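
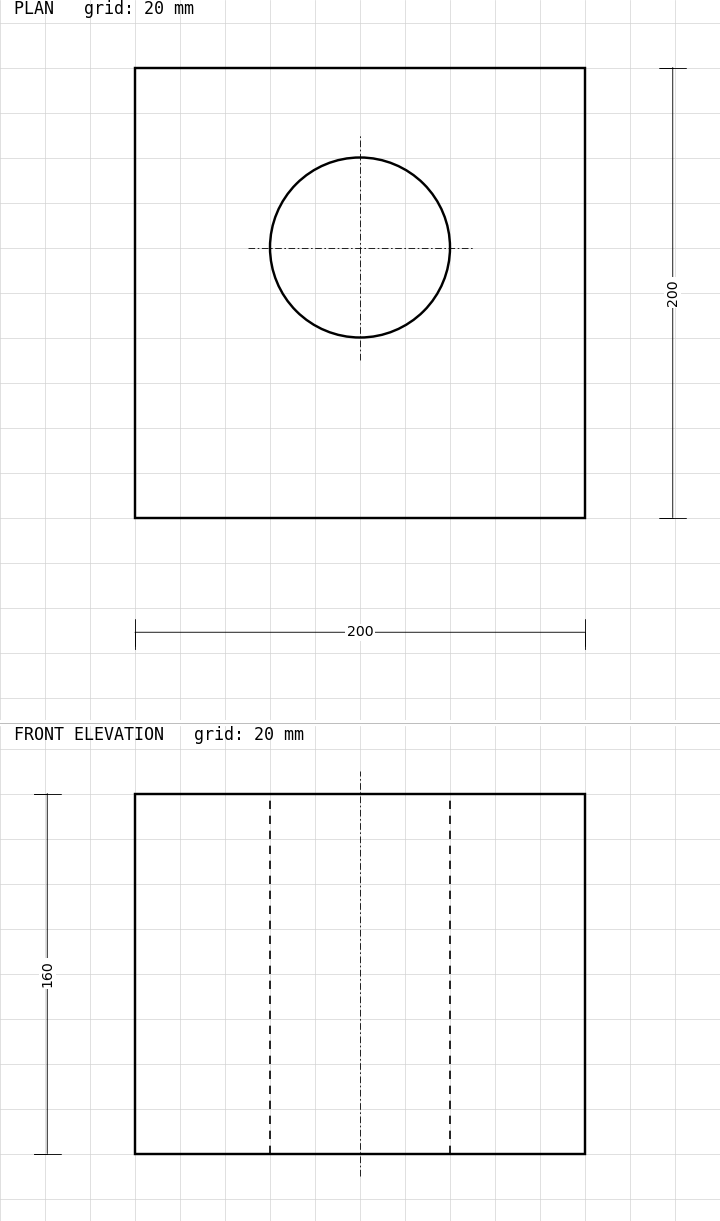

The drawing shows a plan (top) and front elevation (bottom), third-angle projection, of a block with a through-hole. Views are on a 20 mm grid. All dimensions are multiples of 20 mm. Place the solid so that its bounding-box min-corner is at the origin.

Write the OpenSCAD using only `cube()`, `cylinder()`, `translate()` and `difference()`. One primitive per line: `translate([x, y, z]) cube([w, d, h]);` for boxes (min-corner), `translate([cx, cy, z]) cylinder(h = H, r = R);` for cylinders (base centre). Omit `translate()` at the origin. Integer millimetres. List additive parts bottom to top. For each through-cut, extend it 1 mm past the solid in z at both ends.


difference() {
  cube([200, 200, 160]);
  translate([100, 120, -1]) cylinder(h = 162, r = 40);
}


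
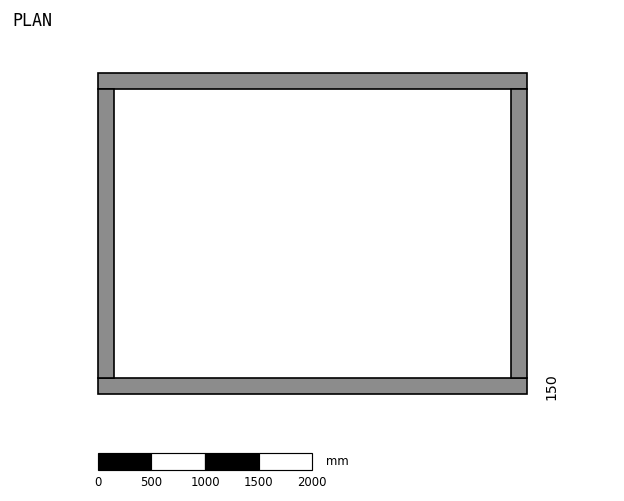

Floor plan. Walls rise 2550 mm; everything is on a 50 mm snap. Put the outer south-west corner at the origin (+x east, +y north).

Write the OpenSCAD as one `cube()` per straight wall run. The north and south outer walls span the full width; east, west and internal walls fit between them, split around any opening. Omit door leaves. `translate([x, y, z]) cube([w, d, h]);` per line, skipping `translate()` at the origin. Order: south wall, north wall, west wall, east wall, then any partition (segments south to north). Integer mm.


cube([4000, 150, 2550]);
translate([0, 2850, 0]) cube([4000, 150, 2550]);
translate([0, 150, 0]) cube([150, 2700, 2550]);
translate([3850, 150, 0]) cube([150, 2700, 2550]);


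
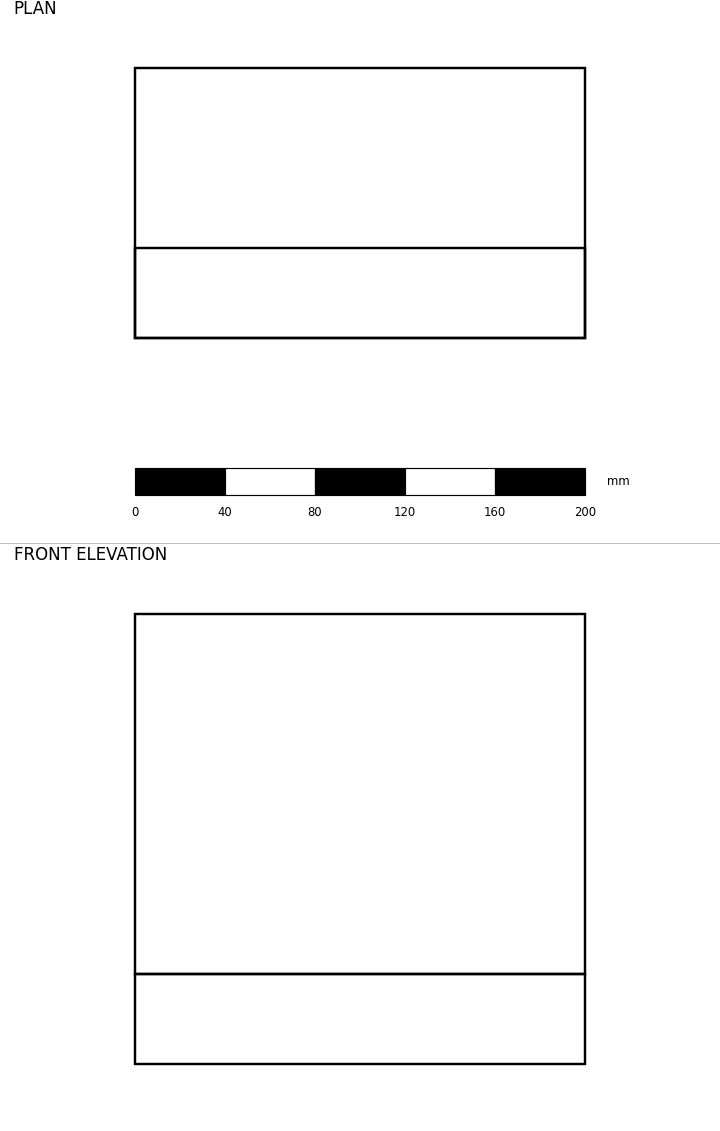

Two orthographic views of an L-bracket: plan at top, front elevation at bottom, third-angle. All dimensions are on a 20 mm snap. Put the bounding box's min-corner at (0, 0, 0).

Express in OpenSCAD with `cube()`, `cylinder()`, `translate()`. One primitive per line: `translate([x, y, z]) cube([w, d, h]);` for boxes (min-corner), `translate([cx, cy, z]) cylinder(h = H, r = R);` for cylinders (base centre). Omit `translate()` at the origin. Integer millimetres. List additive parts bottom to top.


cube([200, 120, 40]);
translate([0, 0, 40]) cube([200, 40, 160]);


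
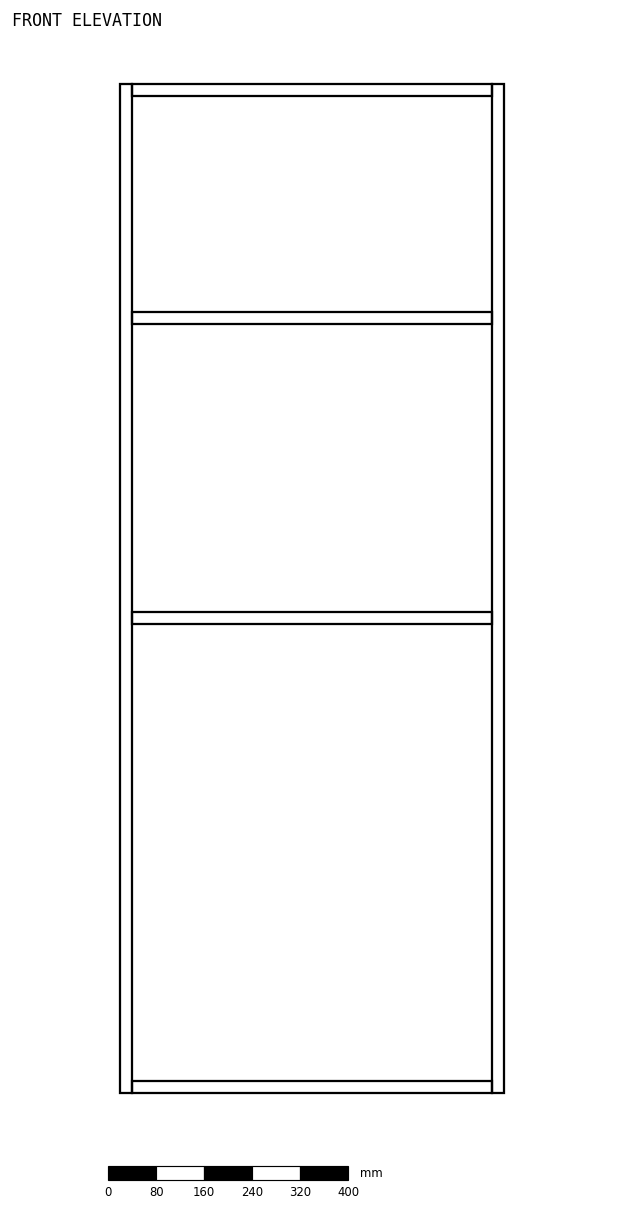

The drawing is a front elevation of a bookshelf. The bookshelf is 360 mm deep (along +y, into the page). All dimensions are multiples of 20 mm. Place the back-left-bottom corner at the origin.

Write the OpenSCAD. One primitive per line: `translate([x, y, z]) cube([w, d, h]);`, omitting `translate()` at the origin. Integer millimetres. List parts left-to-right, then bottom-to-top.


cube([20, 360, 1680]);
translate([20, 0, 0]) cube([600, 360, 20]);
translate([20, 0, 780]) cube([600, 360, 20]);
translate([20, 0, 1280]) cube([600, 360, 20]);
translate([20, 0, 1660]) cube([600, 360, 20]);
translate([620, 0, 0]) cube([20, 360, 1680]);


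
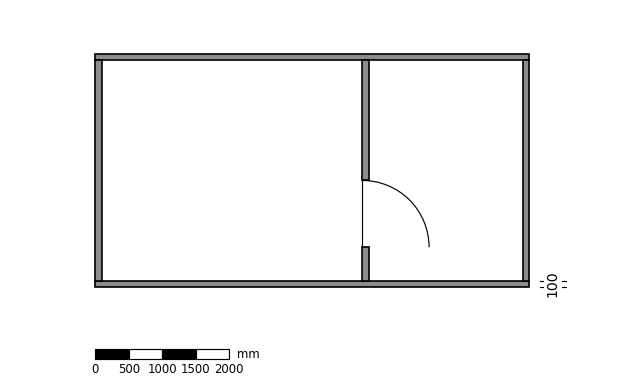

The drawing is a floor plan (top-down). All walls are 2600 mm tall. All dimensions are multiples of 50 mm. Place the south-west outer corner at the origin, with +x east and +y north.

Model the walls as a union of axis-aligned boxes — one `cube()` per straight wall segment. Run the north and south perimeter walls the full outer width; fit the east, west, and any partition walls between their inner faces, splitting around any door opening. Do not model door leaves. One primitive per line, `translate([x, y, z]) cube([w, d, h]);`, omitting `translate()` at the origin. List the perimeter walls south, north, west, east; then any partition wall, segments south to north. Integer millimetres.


cube([6500, 100, 2600]);
translate([0, 3400, 0]) cube([6500, 100, 2600]);
translate([0, 100, 0]) cube([100, 3300, 2600]);
translate([6400, 100, 0]) cube([100, 3300, 2600]);
translate([4000, 100, 0]) cube([100, 500, 2600]);
translate([4000, 1600, 0]) cube([100, 1800, 2600]);


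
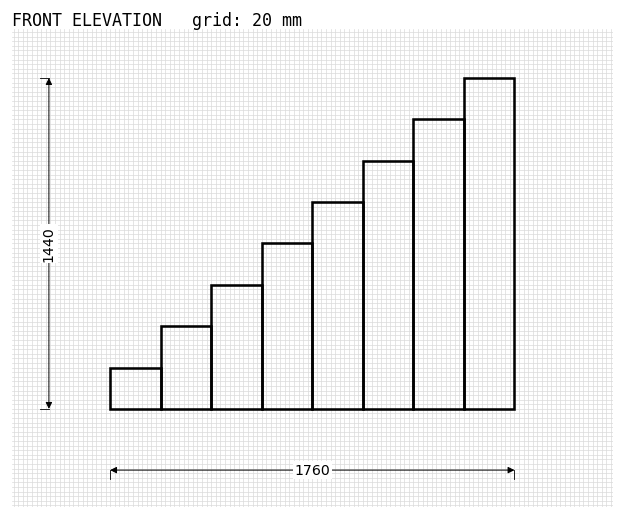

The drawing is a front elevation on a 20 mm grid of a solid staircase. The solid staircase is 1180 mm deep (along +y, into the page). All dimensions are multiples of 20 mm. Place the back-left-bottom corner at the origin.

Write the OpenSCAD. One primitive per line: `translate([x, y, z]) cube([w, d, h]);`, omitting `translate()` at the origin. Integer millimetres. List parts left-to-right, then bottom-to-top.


cube([220, 1180, 180]);
translate([220, 0, 0]) cube([220, 1180, 360]);
translate([440, 0, 0]) cube([220, 1180, 540]);
translate([660, 0, 0]) cube([220, 1180, 720]);
translate([880, 0, 0]) cube([220, 1180, 900]);
translate([1100, 0, 0]) cube([220, 1180, 1080]);
translate([1320, 0, 0]) cube([220, 1180, 1260]);
translate([1540, 0, 0]) cube([220, 1180, 1440]);


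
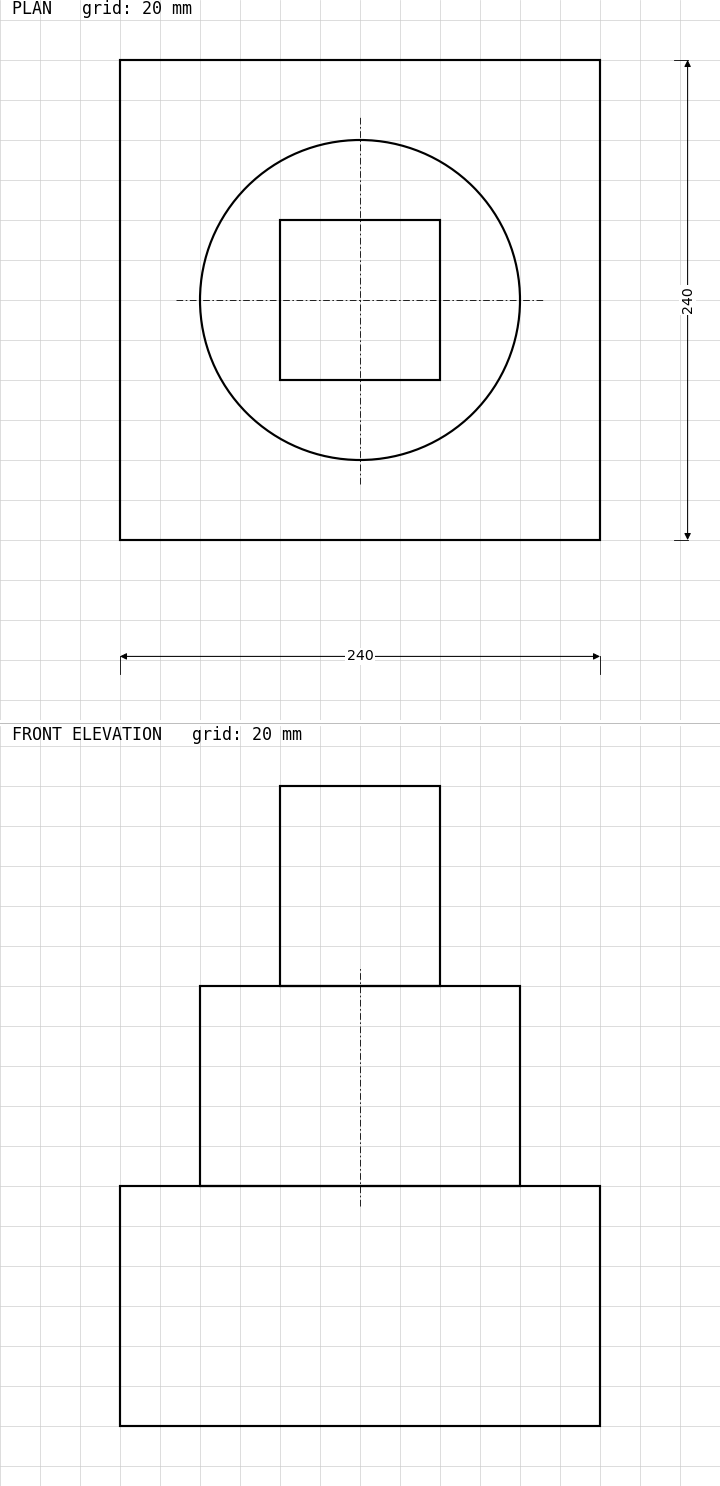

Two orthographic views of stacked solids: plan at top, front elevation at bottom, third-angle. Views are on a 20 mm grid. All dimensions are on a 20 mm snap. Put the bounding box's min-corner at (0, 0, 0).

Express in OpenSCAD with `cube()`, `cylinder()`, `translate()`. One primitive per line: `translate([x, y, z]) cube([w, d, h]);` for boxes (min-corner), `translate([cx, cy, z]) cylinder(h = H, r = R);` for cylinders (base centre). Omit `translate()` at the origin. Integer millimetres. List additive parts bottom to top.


cube([240, 240, 120]);
translate([120, 120, 120]) cylinder(h = 100, r = 80);
translate([80, 80, 220]) cube([80, 80, 100]);


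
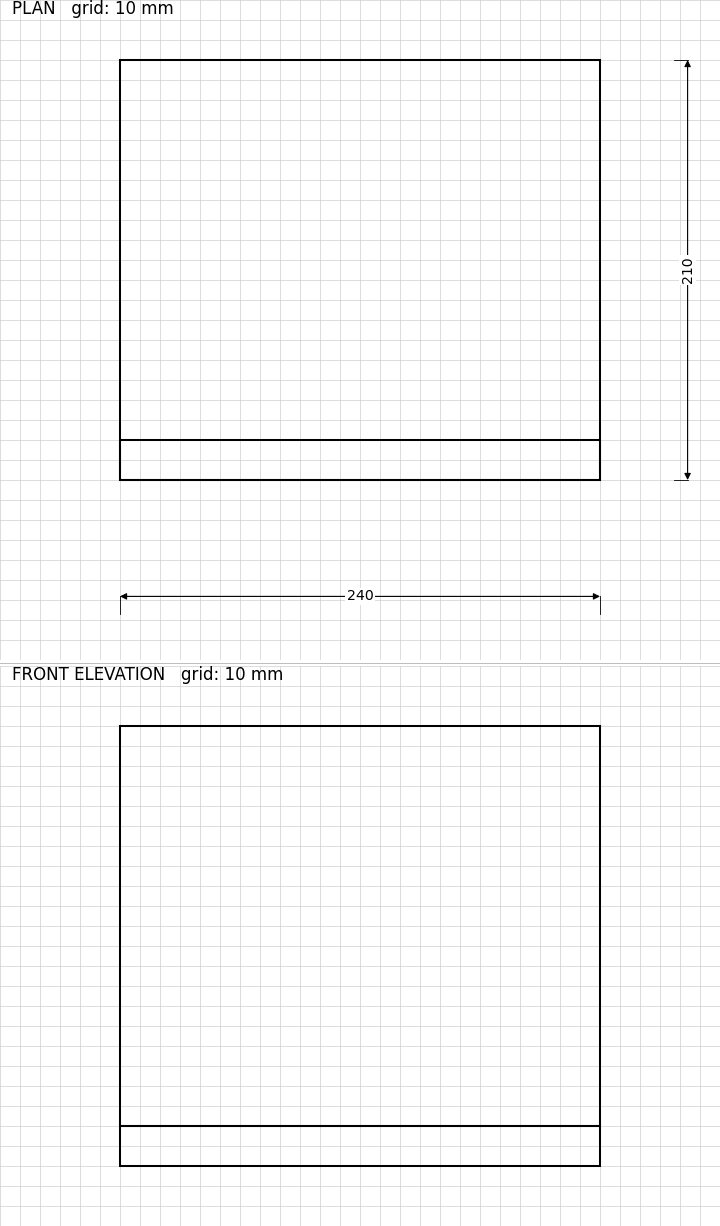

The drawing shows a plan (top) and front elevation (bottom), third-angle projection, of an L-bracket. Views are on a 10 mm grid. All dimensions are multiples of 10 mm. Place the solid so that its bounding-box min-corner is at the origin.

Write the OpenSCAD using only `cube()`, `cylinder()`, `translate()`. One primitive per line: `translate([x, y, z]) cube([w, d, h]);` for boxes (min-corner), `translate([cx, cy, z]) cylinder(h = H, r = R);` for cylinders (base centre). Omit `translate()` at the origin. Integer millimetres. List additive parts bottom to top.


cube([240, 210, 20]);
translate([0, 0, 20]) cube([240, 20, 200]);


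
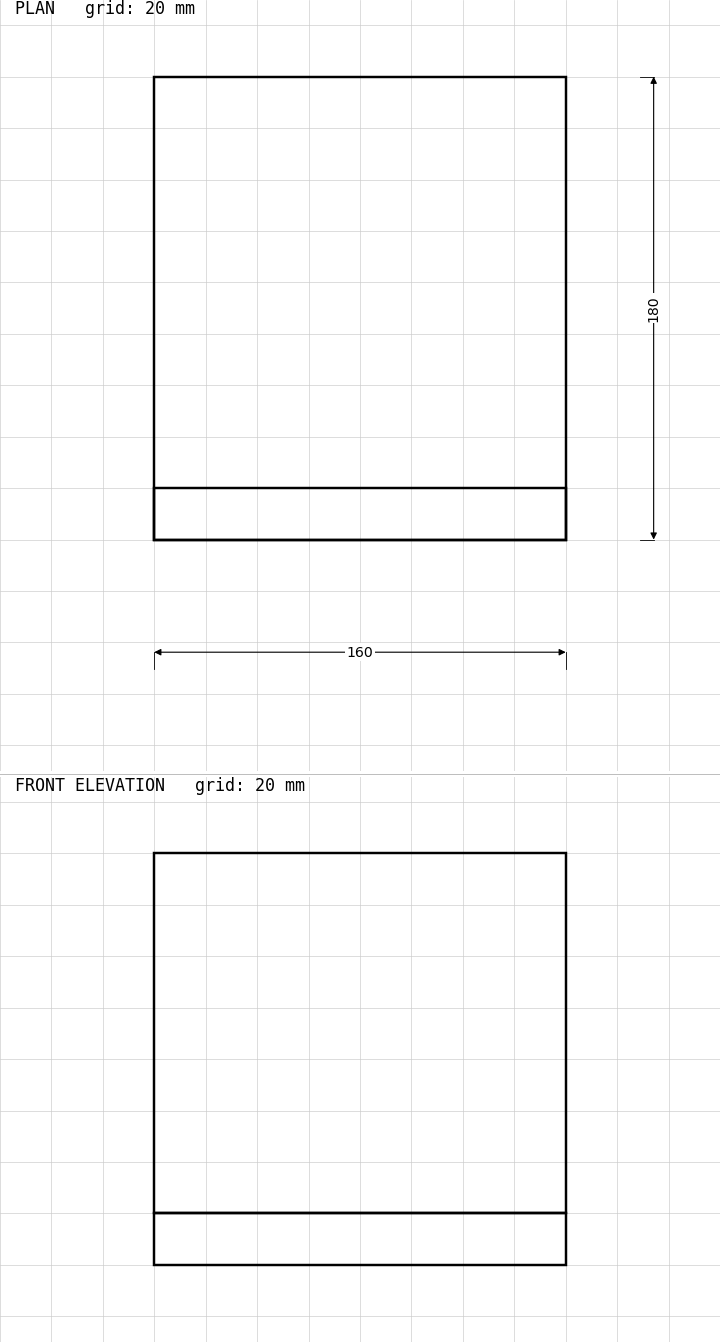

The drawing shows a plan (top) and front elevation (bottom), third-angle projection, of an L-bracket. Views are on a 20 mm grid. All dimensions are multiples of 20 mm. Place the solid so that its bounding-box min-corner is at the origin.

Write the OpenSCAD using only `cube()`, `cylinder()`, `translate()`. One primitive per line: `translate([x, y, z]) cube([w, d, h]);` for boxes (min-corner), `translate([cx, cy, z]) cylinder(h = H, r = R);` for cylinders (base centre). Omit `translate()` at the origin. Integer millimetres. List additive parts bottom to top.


cube([160, 180, 20]);
translate([0, 0, 20]) cube([160, 20, 140]);


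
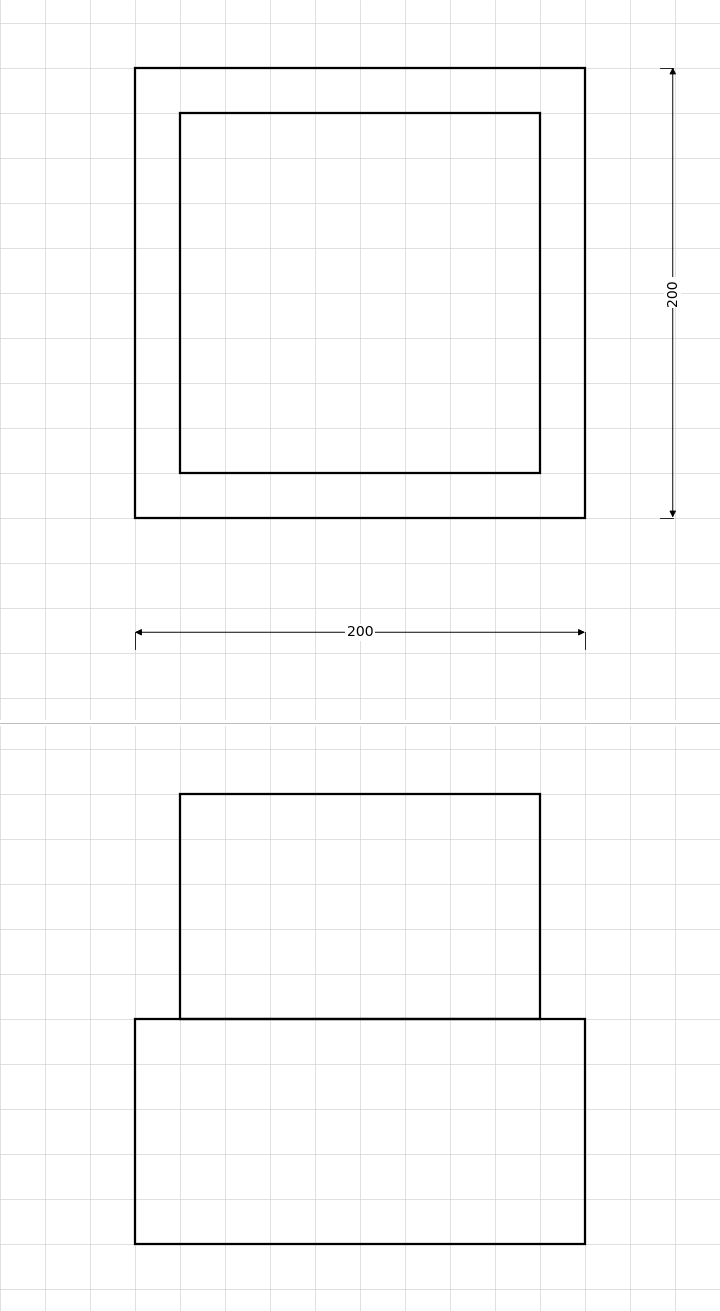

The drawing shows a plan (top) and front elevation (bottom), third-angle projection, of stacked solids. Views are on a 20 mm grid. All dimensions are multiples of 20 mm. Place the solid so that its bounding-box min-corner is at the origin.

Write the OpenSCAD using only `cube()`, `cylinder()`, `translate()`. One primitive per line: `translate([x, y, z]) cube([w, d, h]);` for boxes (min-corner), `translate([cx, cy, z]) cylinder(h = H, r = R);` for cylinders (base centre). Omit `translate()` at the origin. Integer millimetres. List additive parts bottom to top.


cube([200, 200, 100]);
translate([20, 20, 100]) cube([160, 160, 100]);


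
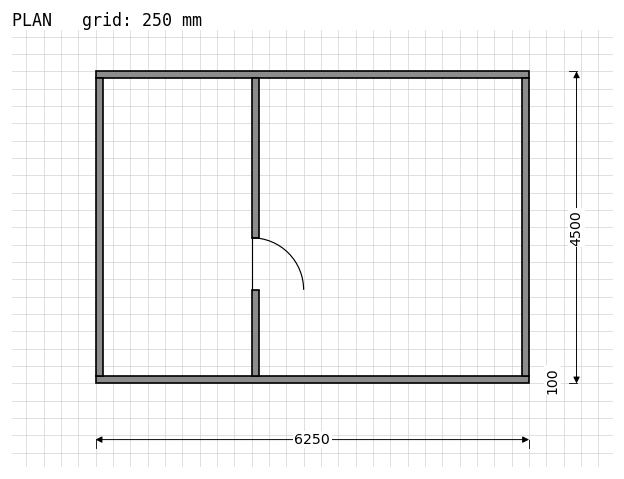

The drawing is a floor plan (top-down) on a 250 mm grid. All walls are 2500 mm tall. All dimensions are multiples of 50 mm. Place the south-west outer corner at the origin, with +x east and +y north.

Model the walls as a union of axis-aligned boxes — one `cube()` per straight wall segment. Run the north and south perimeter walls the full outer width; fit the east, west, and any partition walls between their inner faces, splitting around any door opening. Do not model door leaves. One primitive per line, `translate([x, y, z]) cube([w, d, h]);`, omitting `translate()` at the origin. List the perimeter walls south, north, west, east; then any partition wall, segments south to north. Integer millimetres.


cube([6250, 100, 2500]);
translate([0, 4400, 0]) cube([6250, 100, 2500]);
translate([0, 100, 0]) cube([100, 4300, 2500]);
translate([6150, 100, 0]) cube([100, 4300, 2500]);
translate([2250, 100, 0]) cube([100, 1250, 2500]);
translate([2250, 2100, 0]) cube([100, 2300, 2500]);


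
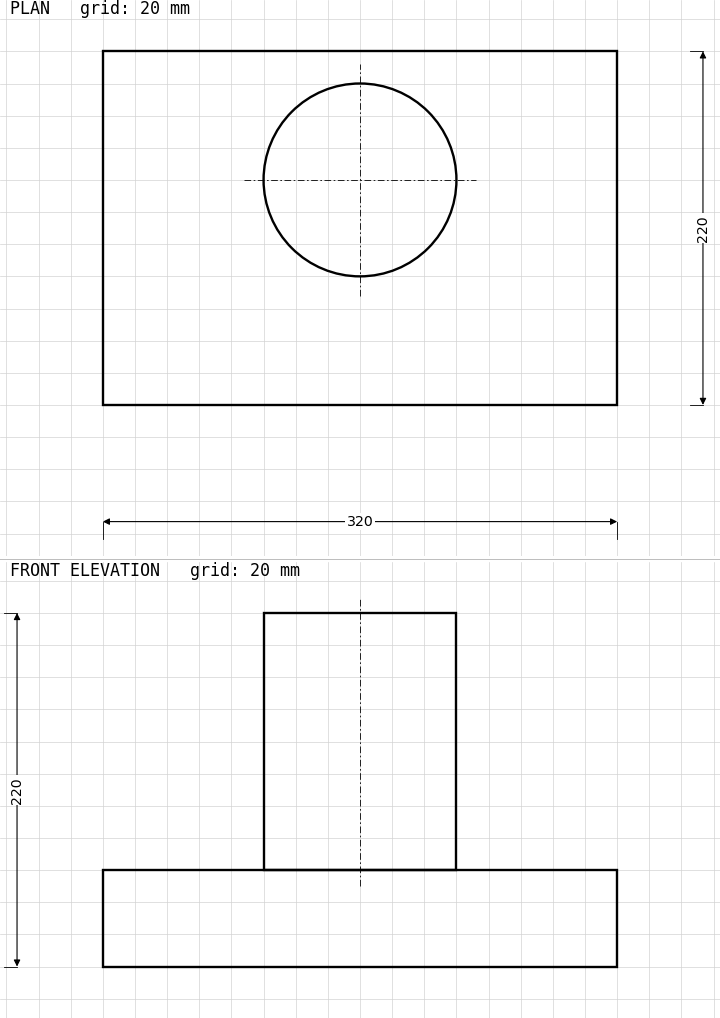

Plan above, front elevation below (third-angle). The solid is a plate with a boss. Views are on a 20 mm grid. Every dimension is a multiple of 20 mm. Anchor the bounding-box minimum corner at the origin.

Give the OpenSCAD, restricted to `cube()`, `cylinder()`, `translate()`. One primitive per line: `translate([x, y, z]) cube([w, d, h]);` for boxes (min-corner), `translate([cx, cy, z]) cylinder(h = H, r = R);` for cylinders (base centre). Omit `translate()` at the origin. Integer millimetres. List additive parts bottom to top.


cube([320, 220, 60]);
translate([160, 140, 60]) cylinder(h = 160, r = 60);


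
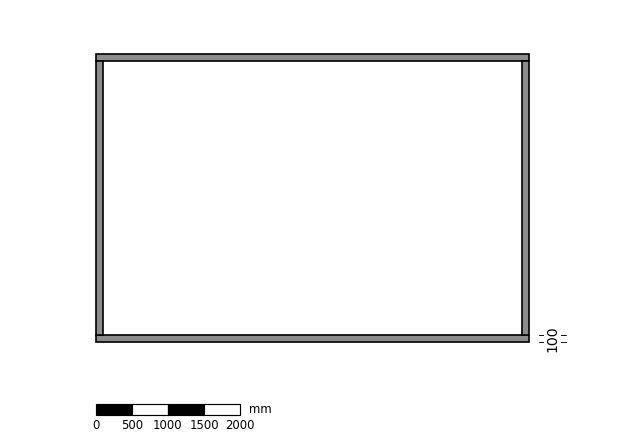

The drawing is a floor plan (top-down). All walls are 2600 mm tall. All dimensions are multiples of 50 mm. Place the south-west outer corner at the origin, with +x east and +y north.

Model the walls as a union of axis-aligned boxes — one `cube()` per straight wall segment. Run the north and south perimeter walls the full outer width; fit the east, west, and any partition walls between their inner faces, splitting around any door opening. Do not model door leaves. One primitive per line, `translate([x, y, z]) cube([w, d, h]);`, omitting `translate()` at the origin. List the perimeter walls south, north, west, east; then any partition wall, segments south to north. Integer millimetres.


cube([6000, 100, 2600]);
translate([0, 3900, 0]) cube([6000, 100, 2600]);
translate([0, 100, 0]) cube([100, 3800, 2600]);
translate([5900, 100, 0]) cube([100, 3800, 2600]);


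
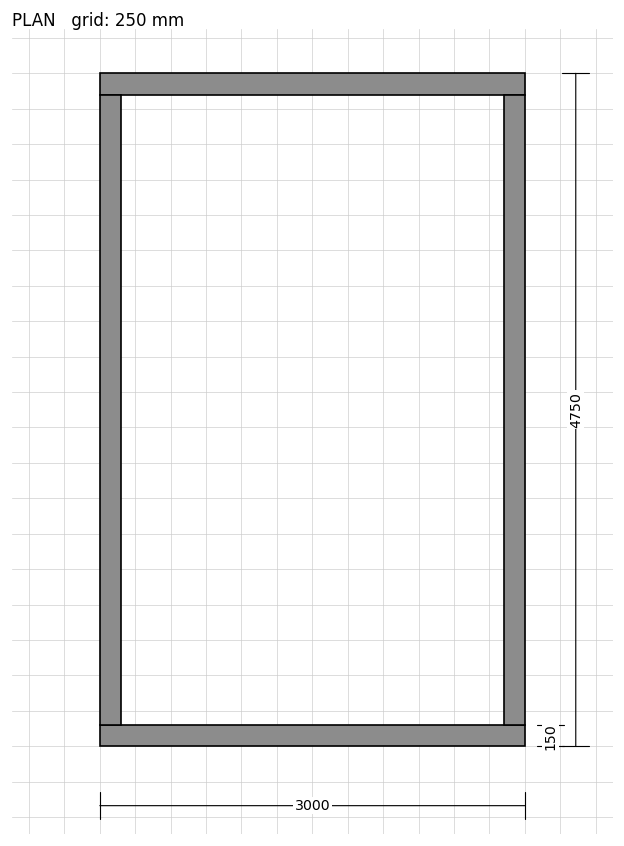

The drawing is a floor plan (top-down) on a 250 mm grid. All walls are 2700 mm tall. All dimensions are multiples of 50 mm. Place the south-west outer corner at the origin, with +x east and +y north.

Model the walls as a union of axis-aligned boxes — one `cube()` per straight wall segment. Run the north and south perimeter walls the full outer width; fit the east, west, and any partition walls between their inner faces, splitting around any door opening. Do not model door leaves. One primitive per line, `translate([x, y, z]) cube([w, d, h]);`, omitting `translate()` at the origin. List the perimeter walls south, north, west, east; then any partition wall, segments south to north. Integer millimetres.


cube([3000, 150, 2700]);
translate([0, 4600, 0]) cube([3000, 150, 2700]);
translate([0, 150, 0]) cube([150, 4450, 2700]);
translate([2850, 150, 0]) cube([150, 4450, 2700]);


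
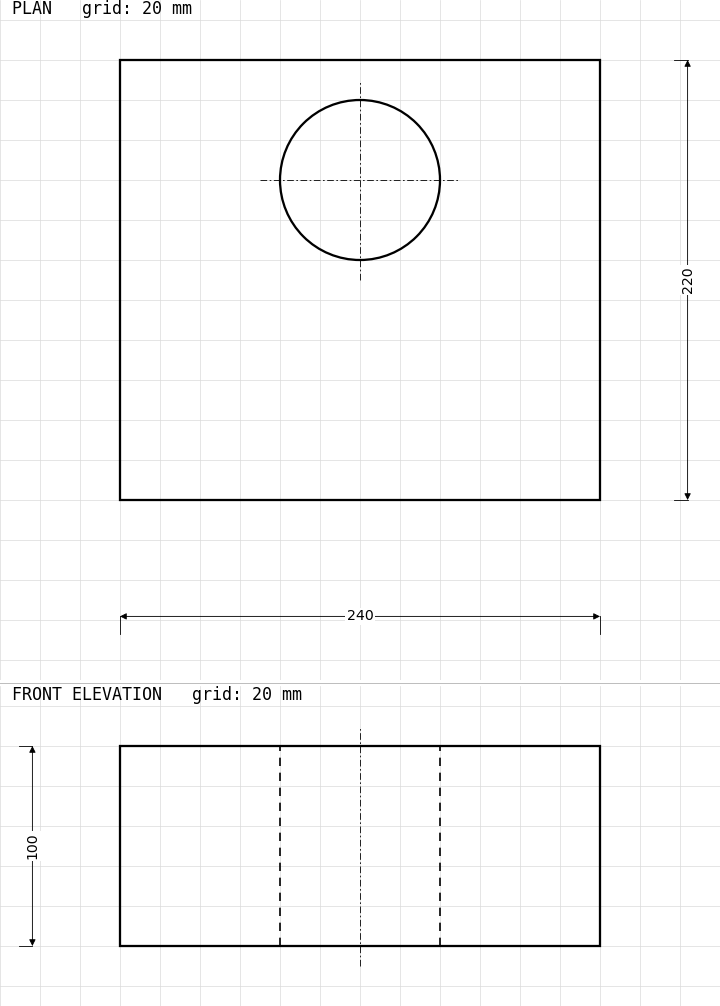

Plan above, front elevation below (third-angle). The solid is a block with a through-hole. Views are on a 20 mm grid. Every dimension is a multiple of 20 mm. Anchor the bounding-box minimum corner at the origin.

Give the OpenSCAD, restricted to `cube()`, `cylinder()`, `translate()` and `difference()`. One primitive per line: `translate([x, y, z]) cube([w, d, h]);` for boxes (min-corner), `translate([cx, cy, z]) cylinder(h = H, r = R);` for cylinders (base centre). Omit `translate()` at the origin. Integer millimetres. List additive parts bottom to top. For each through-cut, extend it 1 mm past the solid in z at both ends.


difference() {
  cube([240, 220, 100]);
  translate([120, 160, -1]) cylinder(h = 102, r = 40);
}


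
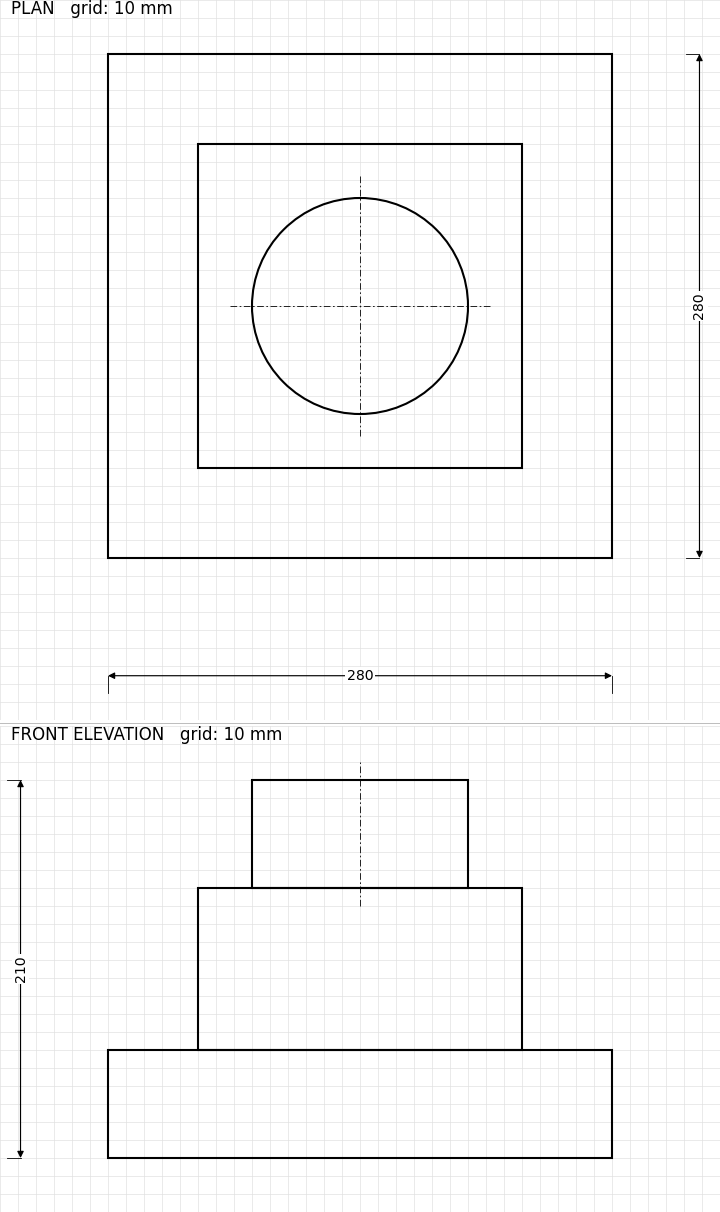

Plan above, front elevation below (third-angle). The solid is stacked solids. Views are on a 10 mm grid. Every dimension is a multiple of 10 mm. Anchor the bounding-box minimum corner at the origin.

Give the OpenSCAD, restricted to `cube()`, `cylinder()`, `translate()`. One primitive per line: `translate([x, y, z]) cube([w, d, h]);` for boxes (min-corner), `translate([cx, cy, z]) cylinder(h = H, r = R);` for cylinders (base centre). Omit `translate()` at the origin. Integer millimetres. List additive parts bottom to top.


cube([280, 280, 60]);
translate([50, 50, 60]) cube([180, 180, 90]);
translate([140, 140, 150]) cylinder(h = 60, r = 60);


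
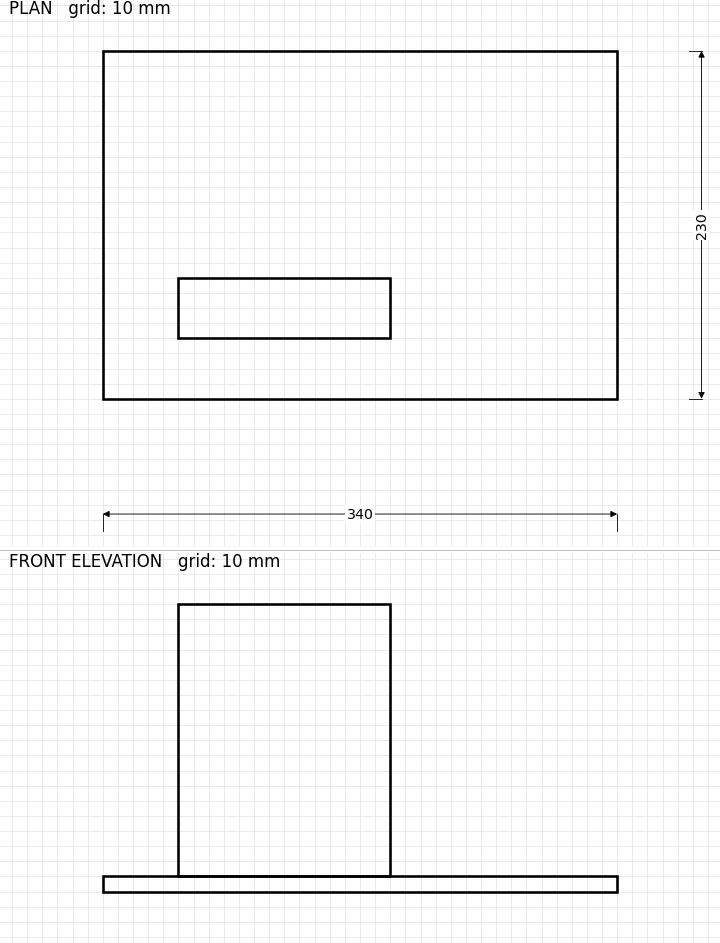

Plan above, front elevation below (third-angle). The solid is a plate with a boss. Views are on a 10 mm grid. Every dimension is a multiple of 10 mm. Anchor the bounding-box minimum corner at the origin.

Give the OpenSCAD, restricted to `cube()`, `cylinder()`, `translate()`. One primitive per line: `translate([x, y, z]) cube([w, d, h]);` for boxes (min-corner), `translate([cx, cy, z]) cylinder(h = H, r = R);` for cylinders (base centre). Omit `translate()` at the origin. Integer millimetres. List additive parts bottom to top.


cube([340, 230, 10]);
translate([50, 40, 10]) cube([140, 40, 180]);


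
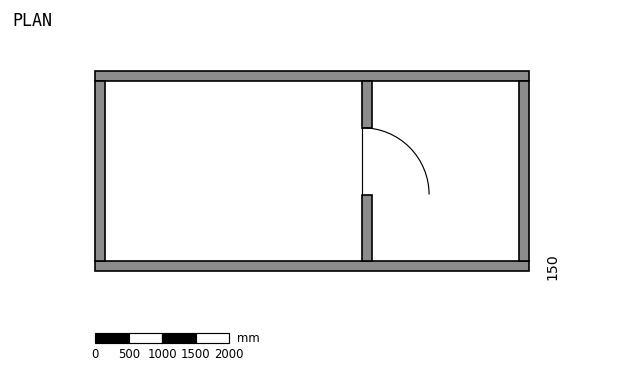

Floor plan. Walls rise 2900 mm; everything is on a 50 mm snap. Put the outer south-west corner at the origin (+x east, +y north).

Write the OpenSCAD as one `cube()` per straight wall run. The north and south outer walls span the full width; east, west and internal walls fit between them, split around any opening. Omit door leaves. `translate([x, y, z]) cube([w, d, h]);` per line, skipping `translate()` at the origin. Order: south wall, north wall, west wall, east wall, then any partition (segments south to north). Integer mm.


cube([6500, 150, 2900]);
translate([0, 2850, 0]) cube([6500, 150, 2900]);
translate([0, 150, 0]) cube([150, 2700, 2900]);
translate([6350, 150, 0]) cube([150, 2700, 2900]);
translate([4000, 150, 0]) cube([150, 1000, 2900]);
translate([4000, 2150, 0]) cube([150, 700, 2900]);


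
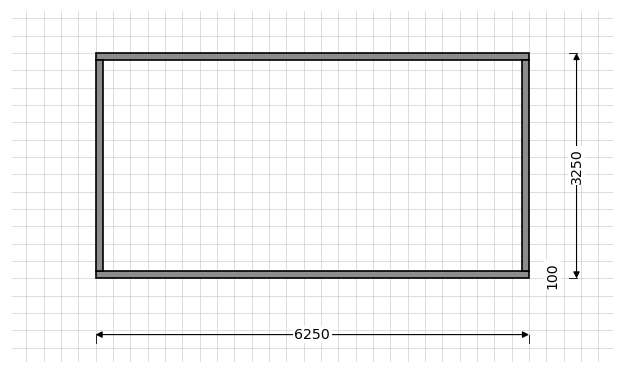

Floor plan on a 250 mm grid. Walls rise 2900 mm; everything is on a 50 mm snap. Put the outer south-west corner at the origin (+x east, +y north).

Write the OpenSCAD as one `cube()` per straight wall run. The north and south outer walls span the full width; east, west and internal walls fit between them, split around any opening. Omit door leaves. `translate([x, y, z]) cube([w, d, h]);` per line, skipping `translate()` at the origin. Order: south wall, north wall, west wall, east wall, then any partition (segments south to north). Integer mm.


cube([6250, 100, 2900]);
translate([0, 3150, 0]) cube([6250, 100, 2900]);
translate([0, 100, 0]) cube([100, 3050, 2900]);
translate([6150, 100, 0]) cube([100, 3050, 2900]);


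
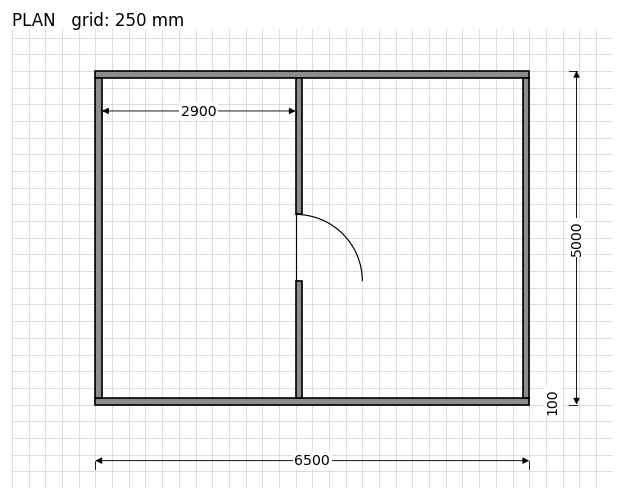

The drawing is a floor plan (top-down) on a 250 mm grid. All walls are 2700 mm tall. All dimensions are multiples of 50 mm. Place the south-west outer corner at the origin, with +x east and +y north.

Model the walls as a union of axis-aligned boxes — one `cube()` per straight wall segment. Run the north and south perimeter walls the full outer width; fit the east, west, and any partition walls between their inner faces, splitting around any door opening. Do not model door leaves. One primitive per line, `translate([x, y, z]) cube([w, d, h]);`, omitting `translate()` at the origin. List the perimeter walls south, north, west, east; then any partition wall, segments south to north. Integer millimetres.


cube([6500, 100, 2700]);
translate([0, 4900, 0]) cube([6500, 100, 2700]);
translate([0, 100, 0]) cube([100, 4800, 2700]);
translate([6400, 100, 0]) cube([100, 4800, 2700]);
translate([3000, 100, 0]) cube([100, 1750, 2700]);
translate([3000, 2850, 0]) cube([100, 2050, 2700]);


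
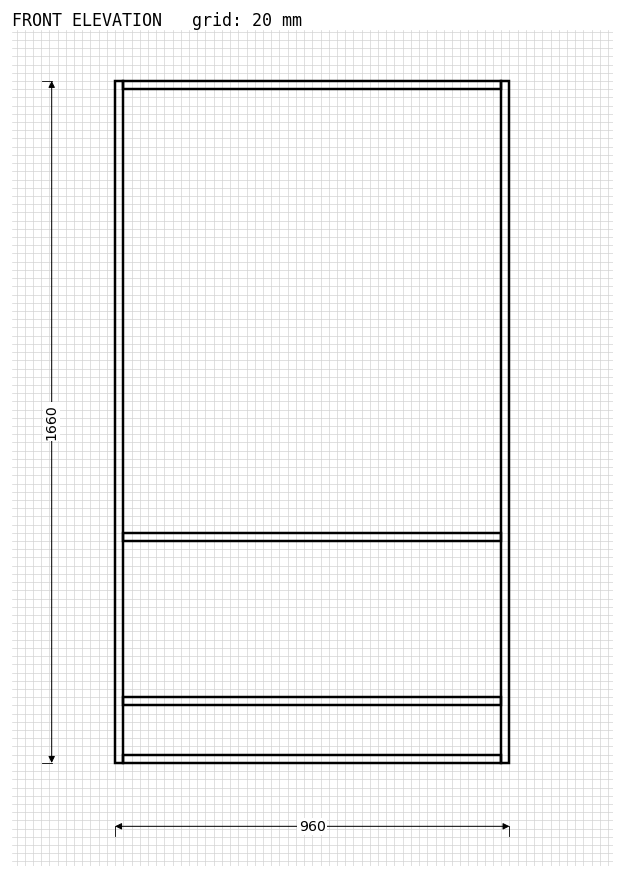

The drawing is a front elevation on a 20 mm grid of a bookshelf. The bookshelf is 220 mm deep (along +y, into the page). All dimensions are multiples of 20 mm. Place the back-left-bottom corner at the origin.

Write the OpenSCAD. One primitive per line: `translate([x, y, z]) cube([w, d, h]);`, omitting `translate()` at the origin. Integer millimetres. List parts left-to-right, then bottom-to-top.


cube([20, 220, 1660]);
translate([20, 0, 0]) cube([920, 220, 20]);
translate([20, 0, 140]) cube([920, 220, 20]);
translate([20, 0, 540]) cube([920, 220, 20]);
translate([20, 0, 1640]) cube([920, 220, 20]);
translate([940, 0, 0]) cube([20, 220, 1660]);


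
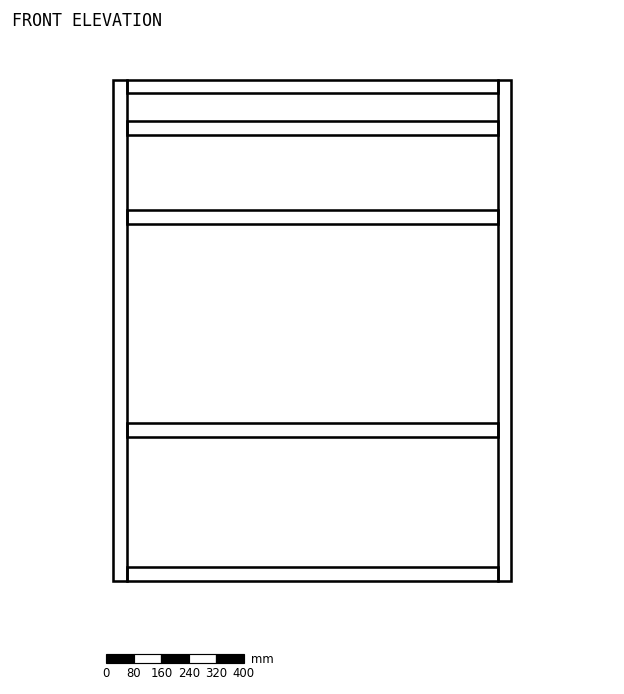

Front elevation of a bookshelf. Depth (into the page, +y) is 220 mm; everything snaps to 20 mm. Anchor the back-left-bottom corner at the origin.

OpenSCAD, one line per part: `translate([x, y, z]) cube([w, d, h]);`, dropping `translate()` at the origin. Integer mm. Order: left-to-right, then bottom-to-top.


cube([40, 220, 1460]);
translate([40, 0, 0]) cube([1080, 220, 40]);
translate([40, 0, 420]) cube([1080, 220, 40]);
translate([40, 0, 1040]) cube([1080, 220, 40]);
translate([40, 0, 1300]) cube([1080, 220, 40]);
translate([40, 0, 1420]) cube([1080, 220, 40]);
translate([1120, 0, 0]) cube([40, 220, 1460]);


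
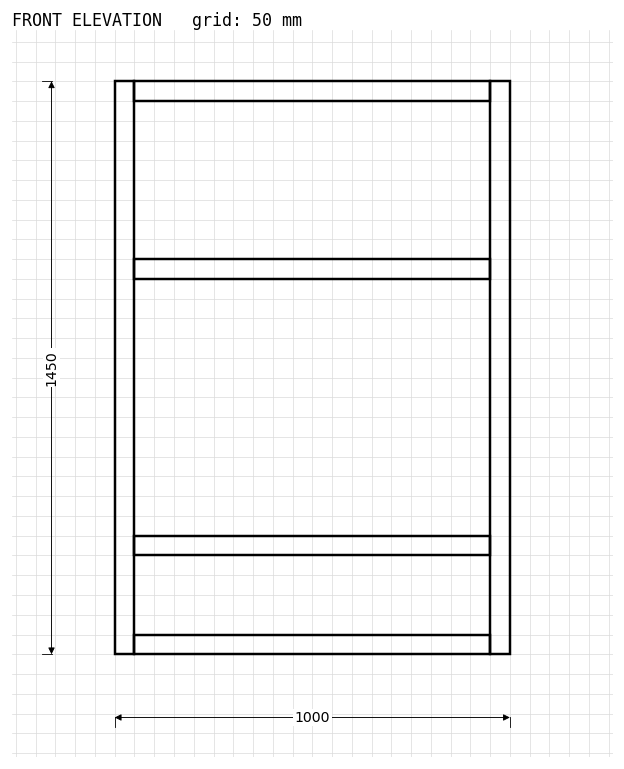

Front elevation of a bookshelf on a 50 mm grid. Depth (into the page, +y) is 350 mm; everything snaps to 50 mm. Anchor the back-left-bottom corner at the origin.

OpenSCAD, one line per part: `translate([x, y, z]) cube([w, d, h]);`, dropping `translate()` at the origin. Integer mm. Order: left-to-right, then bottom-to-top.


cube([50, 350, 1450]);
translate([50, 0, 0]) cube([900, 350, 50]);
translate([50, 0, 250]) cube([900, 350, 50]);
translate([50, 0, 950]) cube([900, 350, 50]);
translate([50, 0, 1400]) cube([900, 350, 50]);
translate([950, 0, 0]) cube([50, 350, 1450]);


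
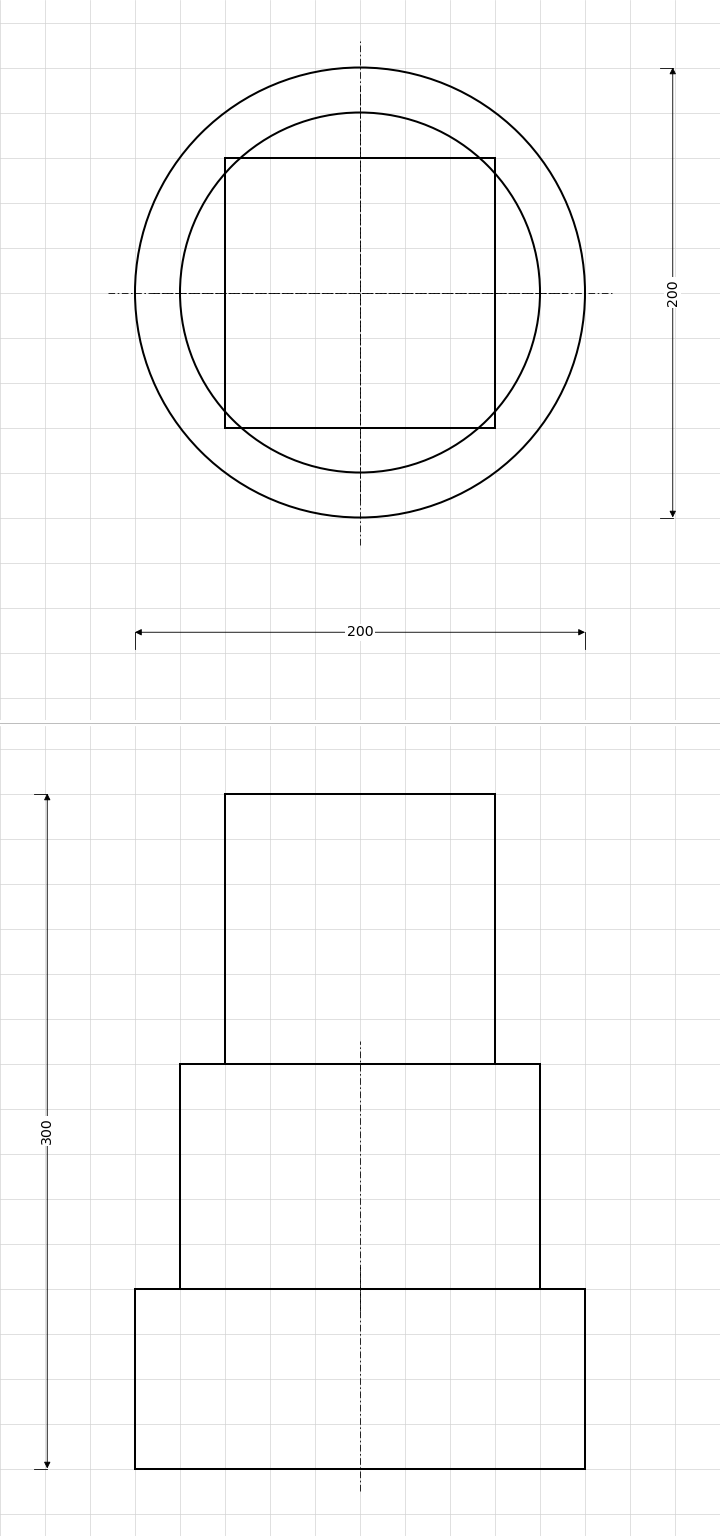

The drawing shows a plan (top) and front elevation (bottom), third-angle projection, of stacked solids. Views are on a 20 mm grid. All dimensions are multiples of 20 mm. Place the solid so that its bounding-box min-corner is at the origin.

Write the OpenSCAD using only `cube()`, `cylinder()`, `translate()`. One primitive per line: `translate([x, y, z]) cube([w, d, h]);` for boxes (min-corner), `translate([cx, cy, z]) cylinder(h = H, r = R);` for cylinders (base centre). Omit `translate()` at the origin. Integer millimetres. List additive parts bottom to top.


translate([100, 100, 0]) cylinder(h = 80, r = 100);
translate([100, 100, 80]) cylinder(h = 100, r = 80);
translate([40, 40, 180]) cube([120, 120, 120]);


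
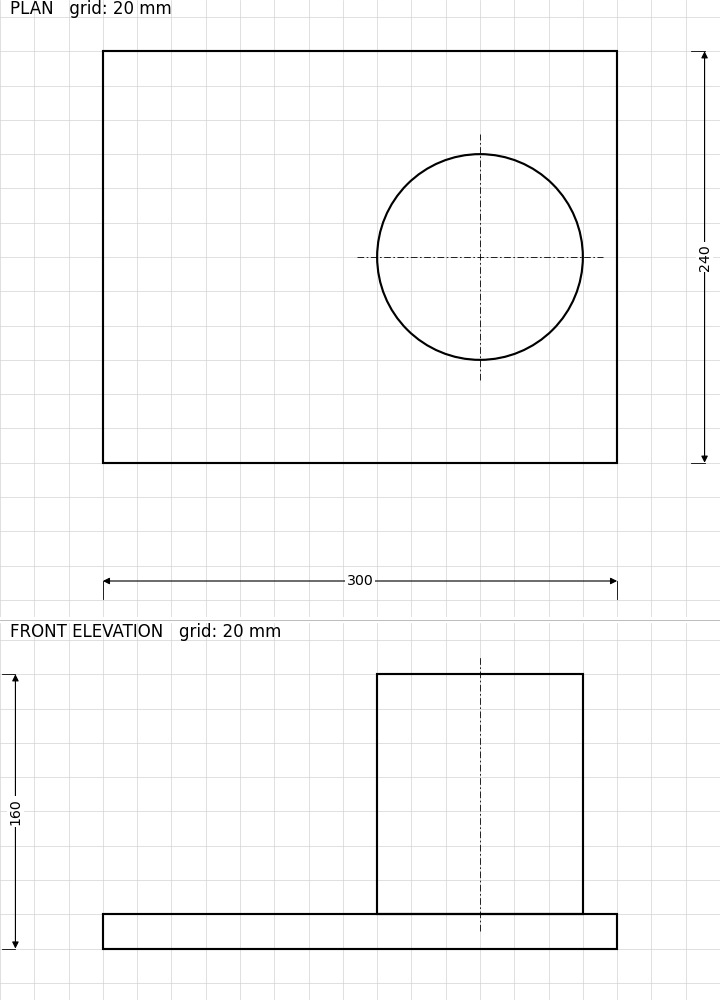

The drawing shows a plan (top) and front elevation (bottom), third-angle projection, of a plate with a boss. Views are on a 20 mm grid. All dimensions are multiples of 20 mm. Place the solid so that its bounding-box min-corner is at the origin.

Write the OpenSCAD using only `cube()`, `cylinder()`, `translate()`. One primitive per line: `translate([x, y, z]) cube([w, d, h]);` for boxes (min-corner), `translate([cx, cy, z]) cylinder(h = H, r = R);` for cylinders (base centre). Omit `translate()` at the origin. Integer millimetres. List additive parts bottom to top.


cube([300, 240, 20]);
translate([220, 120, 20]) cylinder(h = 140, r = 60);


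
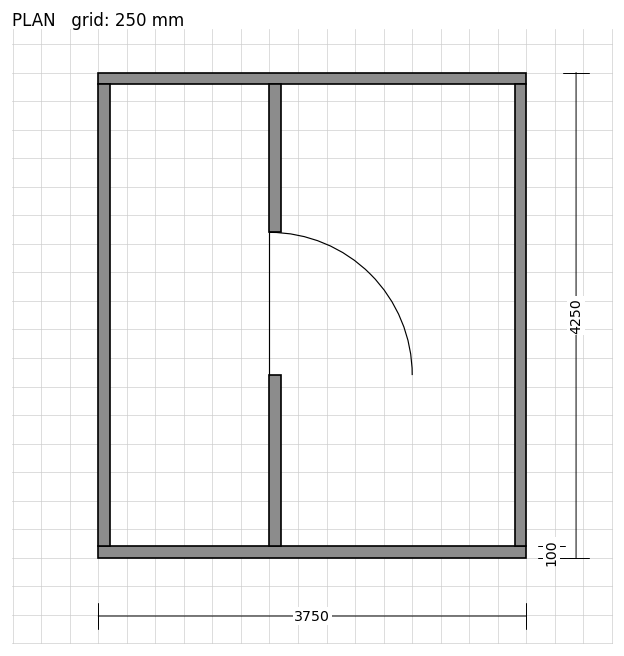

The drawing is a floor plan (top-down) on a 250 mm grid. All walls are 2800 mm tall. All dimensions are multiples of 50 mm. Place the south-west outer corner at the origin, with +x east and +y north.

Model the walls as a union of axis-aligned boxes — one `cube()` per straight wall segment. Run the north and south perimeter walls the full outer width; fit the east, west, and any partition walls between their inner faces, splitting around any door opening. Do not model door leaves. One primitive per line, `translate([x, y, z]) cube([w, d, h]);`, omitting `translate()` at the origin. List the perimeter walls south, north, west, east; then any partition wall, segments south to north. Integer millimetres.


cube([3750, 100, 2800]);
translate([0, 4150, 0]) cube([3750, 100, 2800]);
translate([0, 100, 0]) cube([100, 4050, 2800]);
translate([3650, 100, 0]) cube([100, 4050, 2800]);
translate([1500, 100, 0]) cube([100, 1500, 2800]);
translate([1500, 2850, 0]) cube([100, 1300, 2800]);


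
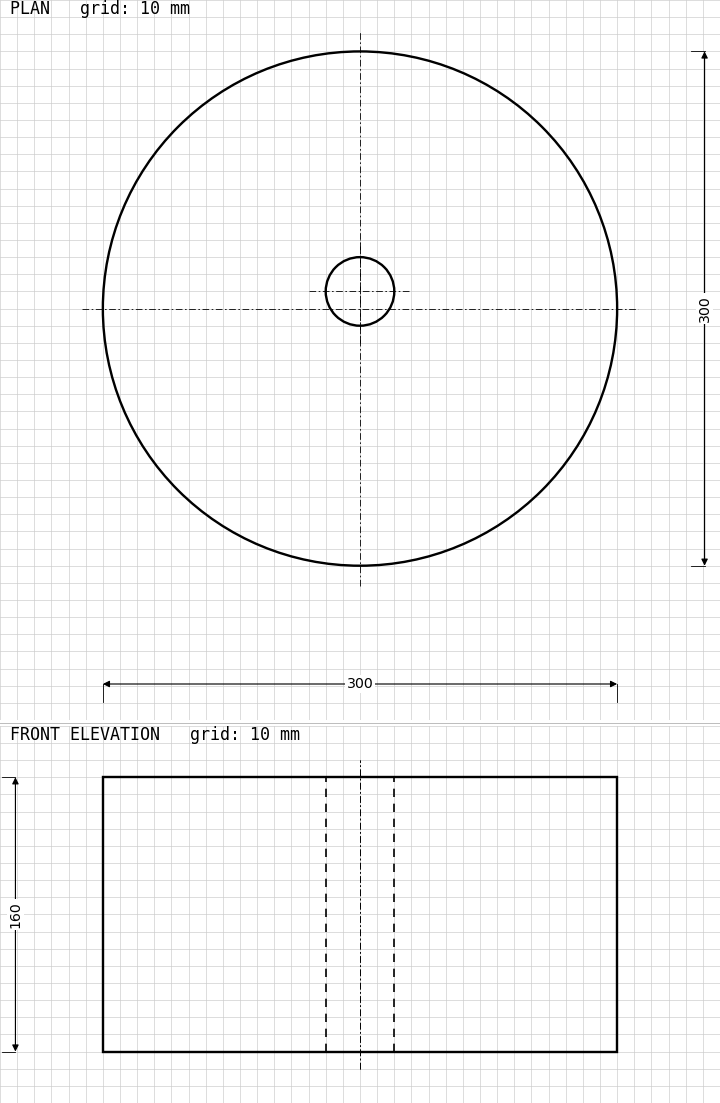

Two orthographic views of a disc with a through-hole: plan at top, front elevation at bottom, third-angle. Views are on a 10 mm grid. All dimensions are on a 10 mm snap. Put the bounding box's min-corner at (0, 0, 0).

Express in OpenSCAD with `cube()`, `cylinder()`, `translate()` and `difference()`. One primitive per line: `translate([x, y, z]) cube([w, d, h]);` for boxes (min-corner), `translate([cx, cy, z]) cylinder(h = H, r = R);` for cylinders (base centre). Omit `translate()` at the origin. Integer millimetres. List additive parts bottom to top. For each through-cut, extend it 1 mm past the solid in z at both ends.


difference() {
  translate([150, 150, 0]) cylinder(h = 160, r = 150);
  translate([150, 160, -1]) cylinder(h = 162, r = 20);
}


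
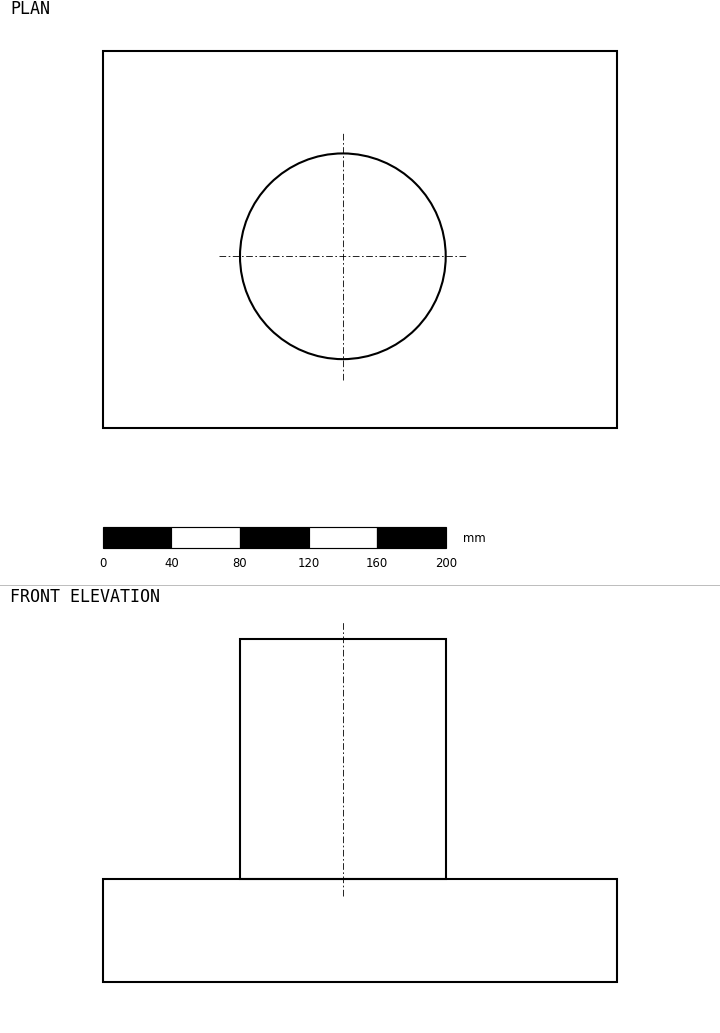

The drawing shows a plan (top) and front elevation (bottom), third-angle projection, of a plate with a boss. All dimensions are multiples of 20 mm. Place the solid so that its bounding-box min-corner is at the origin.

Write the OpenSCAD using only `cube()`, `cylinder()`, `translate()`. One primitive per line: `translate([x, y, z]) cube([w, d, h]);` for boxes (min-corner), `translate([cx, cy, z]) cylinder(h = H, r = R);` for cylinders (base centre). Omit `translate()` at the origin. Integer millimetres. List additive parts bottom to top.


cube([300, 220, 60]);
translate([140, 100, 60]) cylinder(h = 140, r = 60);


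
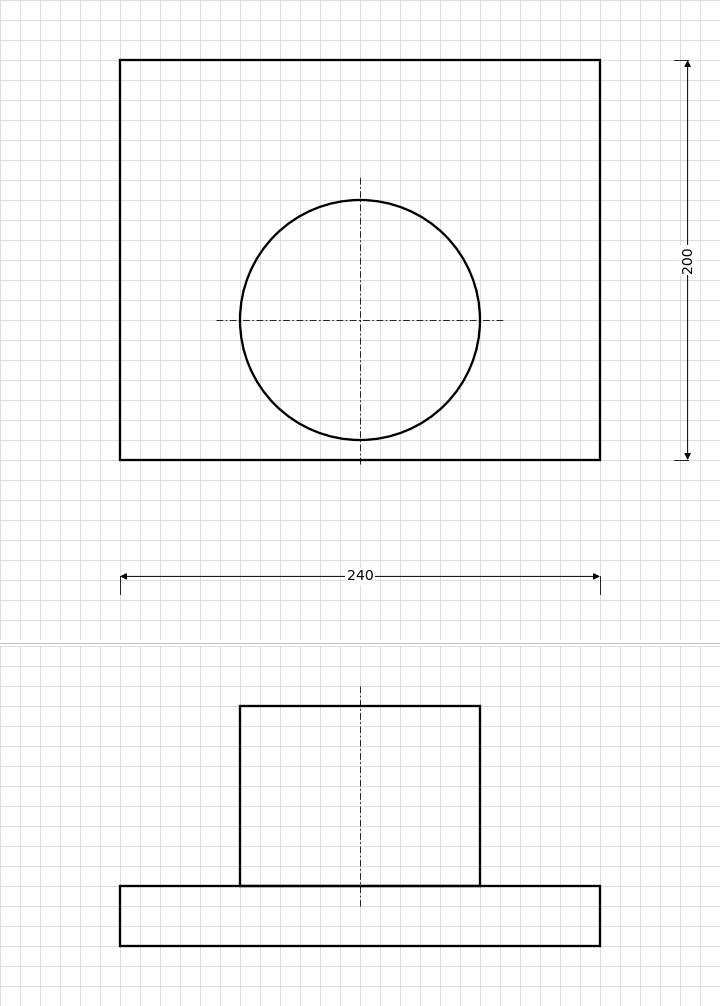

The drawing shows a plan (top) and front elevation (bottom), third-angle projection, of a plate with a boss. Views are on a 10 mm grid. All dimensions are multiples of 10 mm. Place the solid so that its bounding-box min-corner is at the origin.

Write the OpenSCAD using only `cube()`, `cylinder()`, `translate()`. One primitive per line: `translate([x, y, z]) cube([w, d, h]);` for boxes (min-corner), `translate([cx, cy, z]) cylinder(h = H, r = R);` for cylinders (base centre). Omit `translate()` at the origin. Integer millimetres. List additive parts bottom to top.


cube([240, 200, 30]);
translate([120, 70, 30]) cylinder(h = 90, r = 60);


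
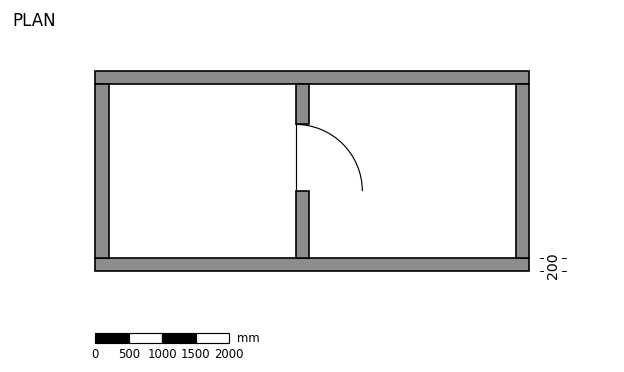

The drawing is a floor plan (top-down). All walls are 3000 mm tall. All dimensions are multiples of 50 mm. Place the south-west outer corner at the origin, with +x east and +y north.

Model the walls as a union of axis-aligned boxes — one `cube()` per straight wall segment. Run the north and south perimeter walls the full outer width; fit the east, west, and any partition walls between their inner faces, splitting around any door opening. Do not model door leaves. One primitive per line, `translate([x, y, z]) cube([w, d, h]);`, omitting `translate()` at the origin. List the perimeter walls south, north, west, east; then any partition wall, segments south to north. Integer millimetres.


cube([6500, 200, 3000]);
translate([0, 2800, 0]) cube([6500, 200, 3000]);
translate([0, 200, 0]) cube([200, 2600, 3000]);
translate([6300, 200, 0]) cube([200, 2600, 3000]);
translate([3000, 200, 0]) cube([200, 1000, 3000]);
translate([3000, 2200, 0]) cube([200, 600, 3000]);


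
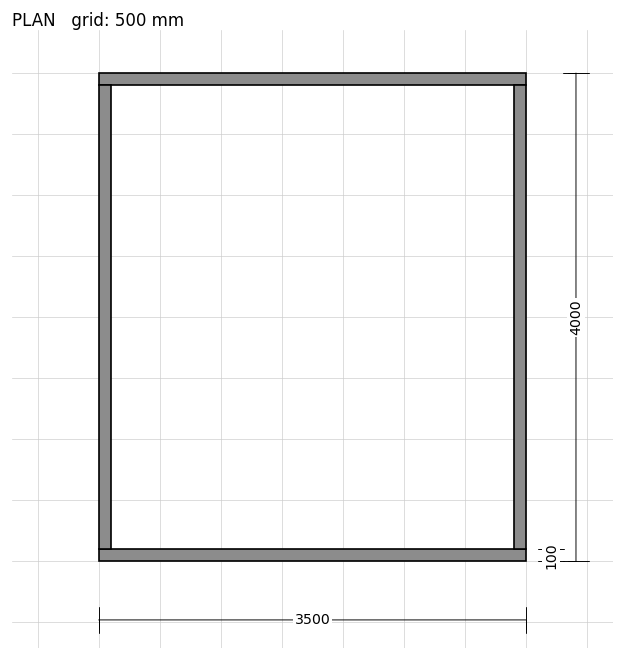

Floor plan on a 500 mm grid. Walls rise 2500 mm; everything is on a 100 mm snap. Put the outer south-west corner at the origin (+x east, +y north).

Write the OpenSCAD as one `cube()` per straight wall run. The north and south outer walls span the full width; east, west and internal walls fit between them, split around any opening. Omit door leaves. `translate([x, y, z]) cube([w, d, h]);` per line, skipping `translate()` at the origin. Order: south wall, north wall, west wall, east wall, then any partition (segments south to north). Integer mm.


cube([3500, 100, 2500]);
translate([0, 3900, 0]) cube([3500, 100, 2500]);
translate([0, 100, 0]) cube([100, 3800, 2500]);
translate([3400, 100, 0]) cube([100, 3800, 2500]);


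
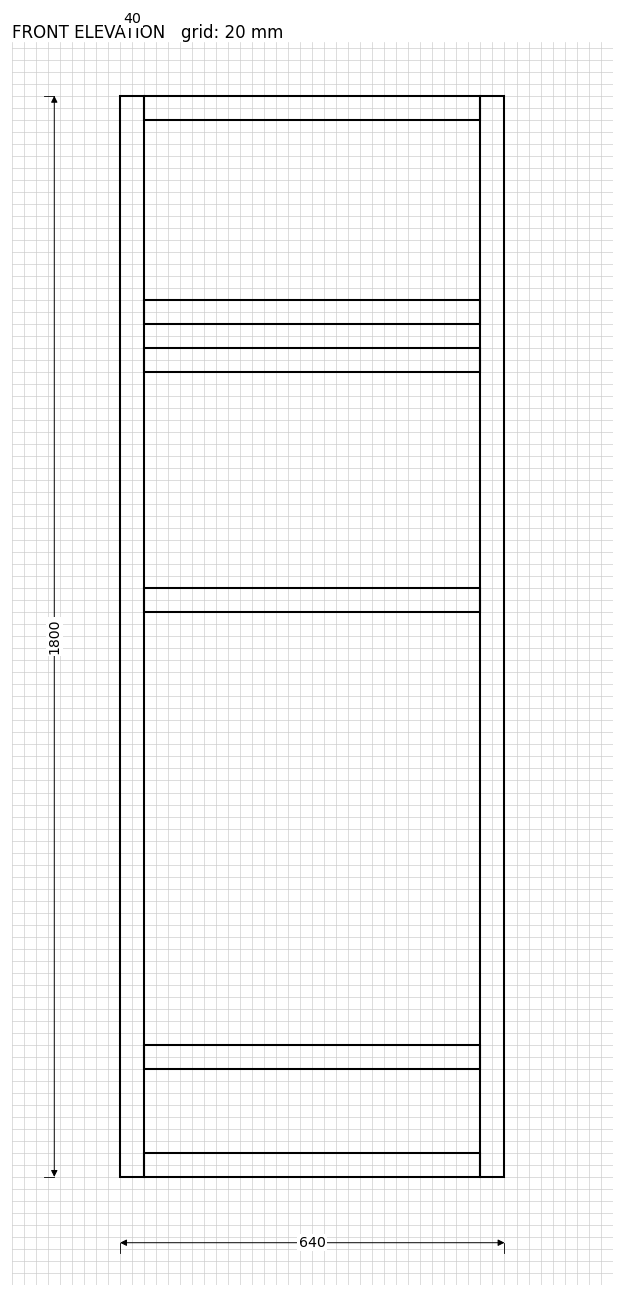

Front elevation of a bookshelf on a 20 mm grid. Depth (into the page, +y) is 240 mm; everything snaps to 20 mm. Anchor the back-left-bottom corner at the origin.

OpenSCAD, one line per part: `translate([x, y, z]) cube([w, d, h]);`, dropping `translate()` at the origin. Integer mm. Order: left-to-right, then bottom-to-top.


cube([40, 240, 1800]);
translate([40, 0, 0]) cube([560, 240, 40]);
translate([40, 0, 180]) cube([560, 240, 40]);
translate([40, 0, 940]) cube([560, 240, 40]);
translate([40, 0, 1340]) cube([560, 240, 40]);
translate([40, 0, 1420]) cube([560, 240, 40]);
translate([40, 0, 1760]) cube([560, 240, 40]);
translate([600, 0, 0]) cube([40, 240, 1800]);


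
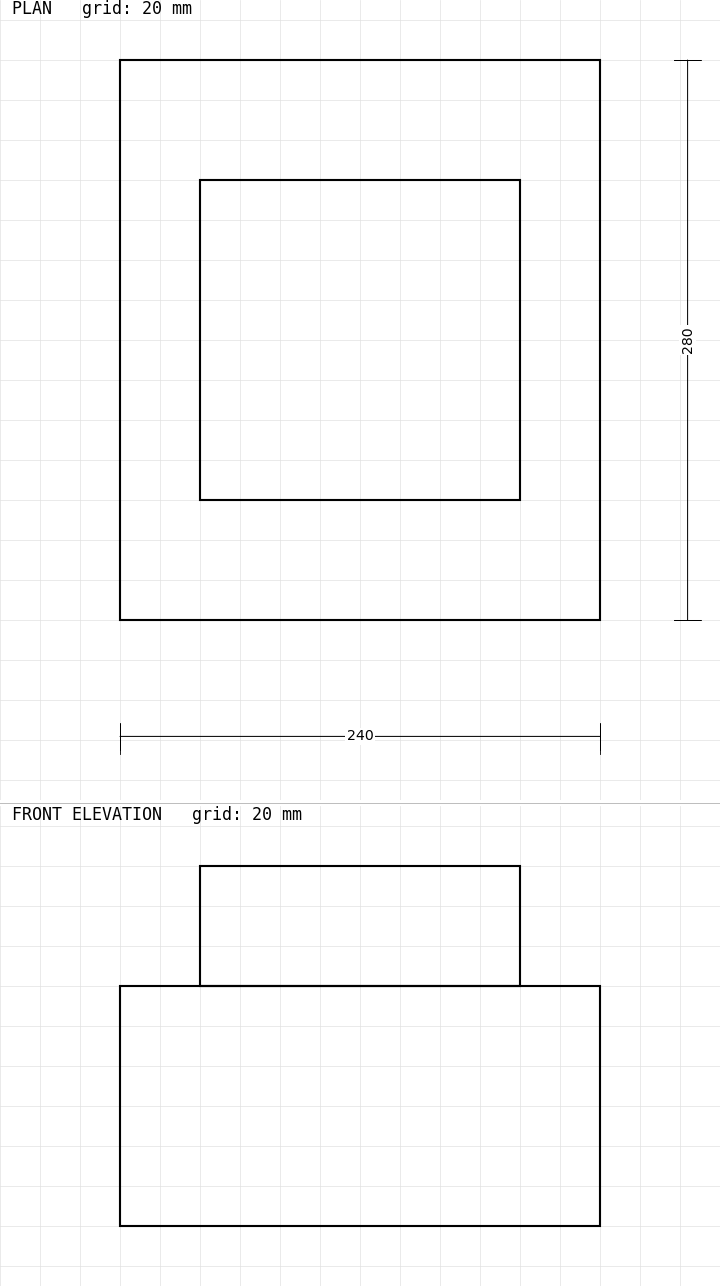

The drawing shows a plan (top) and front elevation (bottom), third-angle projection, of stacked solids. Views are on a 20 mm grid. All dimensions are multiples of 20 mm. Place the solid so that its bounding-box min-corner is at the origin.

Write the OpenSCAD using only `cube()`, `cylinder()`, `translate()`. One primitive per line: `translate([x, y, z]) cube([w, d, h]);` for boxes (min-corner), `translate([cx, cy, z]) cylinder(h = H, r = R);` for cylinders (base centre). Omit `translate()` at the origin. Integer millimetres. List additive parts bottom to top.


cube([240, 280, 120]);
translate([40, 60, 120]) cube([160, 160, 60]);


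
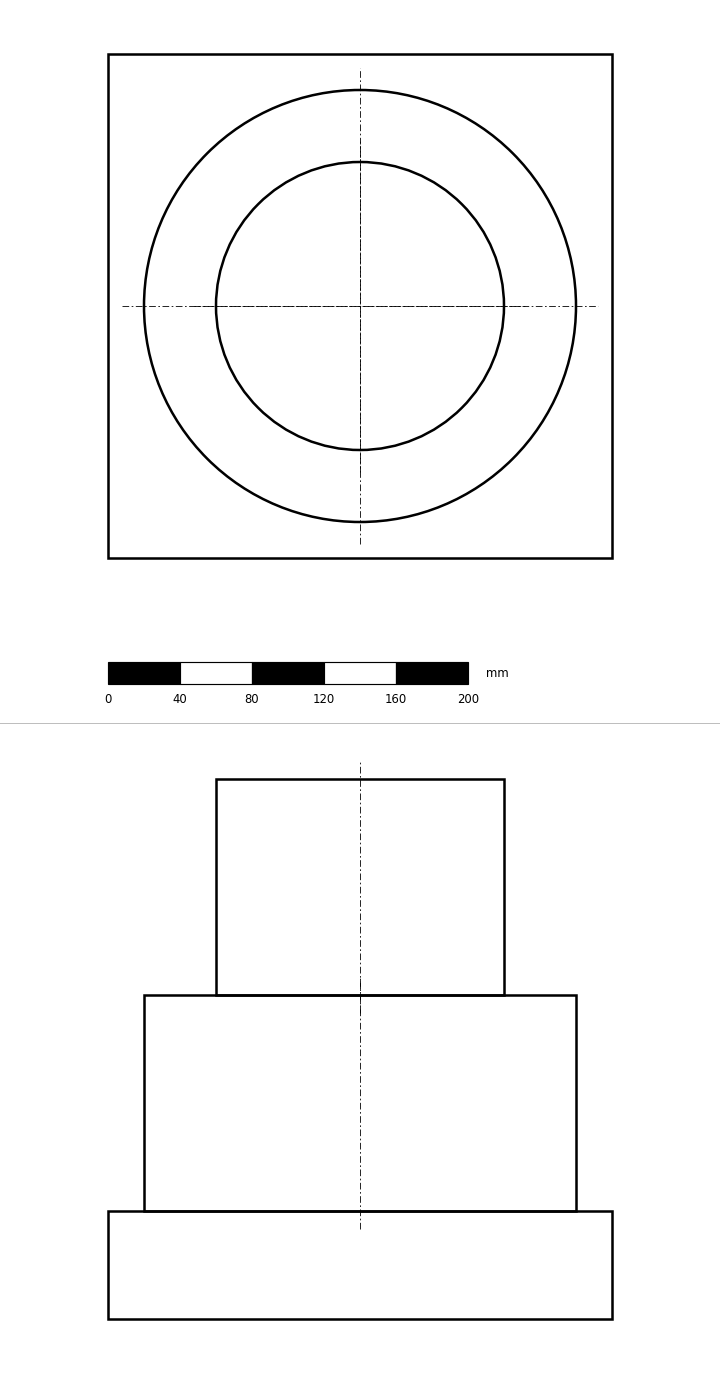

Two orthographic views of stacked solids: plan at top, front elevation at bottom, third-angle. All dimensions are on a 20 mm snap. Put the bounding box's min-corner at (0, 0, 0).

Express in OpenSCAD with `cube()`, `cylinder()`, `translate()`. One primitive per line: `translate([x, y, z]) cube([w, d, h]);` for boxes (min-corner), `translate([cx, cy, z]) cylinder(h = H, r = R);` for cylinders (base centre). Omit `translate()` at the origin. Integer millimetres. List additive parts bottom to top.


cube([280, 280, 60]);
translate([140, 140, 60]) cylinder(h = 120, r = 120);
translate([140, 140, 180]) cylinder(h = 120, r = 80);


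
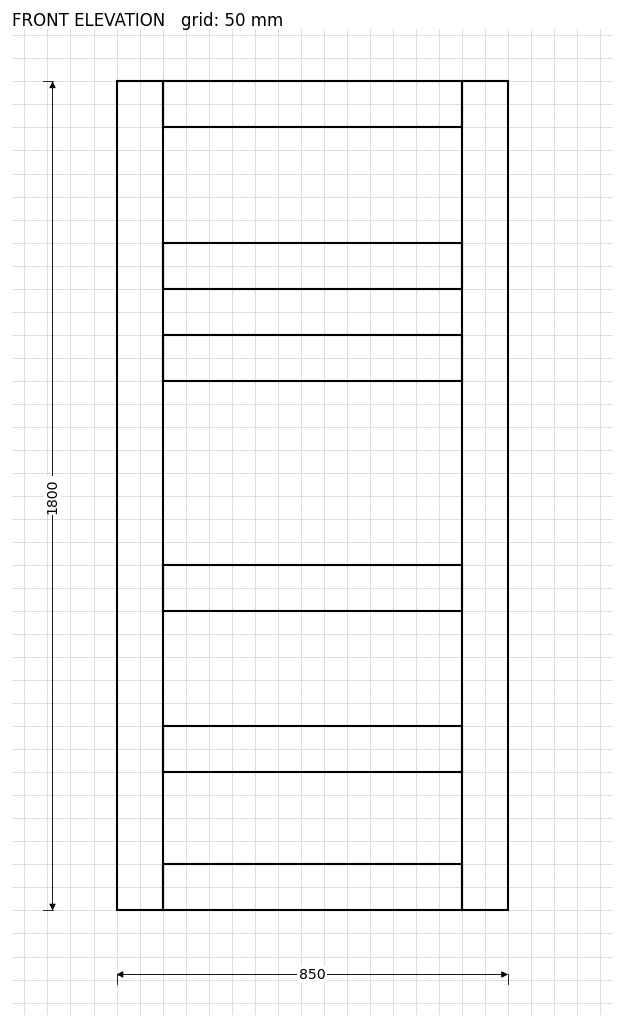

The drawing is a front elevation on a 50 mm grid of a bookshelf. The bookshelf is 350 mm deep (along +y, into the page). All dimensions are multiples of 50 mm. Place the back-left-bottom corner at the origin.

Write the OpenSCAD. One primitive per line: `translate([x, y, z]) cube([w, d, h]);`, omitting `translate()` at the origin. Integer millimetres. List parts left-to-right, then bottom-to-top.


cube([100, 350, 1800]);
translate([100, 0, 0]) cube([650, 350, 100]);
translate([100, 0, 300]) cube([650, 350, 100]);
translate([100, 0, 650]) cube([650, 350, 100]);
translate([100, 0, 1150]) cube([650, 350, 100]);
translate([100, 0, 1350]) cube([650, 350, 100]);
translate([100, 0, 1700]) cube([650, 350, 100]);
translate([750, 0, 0]) cube([100, 350, 1800]);
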